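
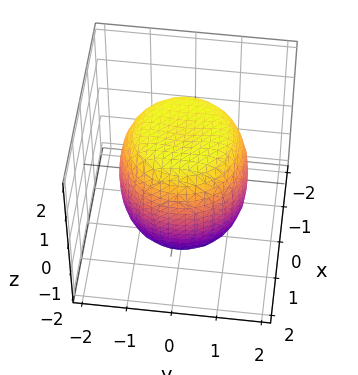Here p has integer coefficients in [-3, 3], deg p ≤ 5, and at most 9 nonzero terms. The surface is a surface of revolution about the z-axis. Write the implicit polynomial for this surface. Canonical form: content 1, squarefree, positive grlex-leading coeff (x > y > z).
x^4 + 2*x^2*y^2 + y^4 - x^2 - y^2 + z^2 - 2

1. The degree is 4 — no degree-3 surface has this shape.
2. Symmetry: the z-axis is an axis of rotation, so x and y enter only as x² + y².
3. Reading off the gridlines: a circular section at z = 0 has radius between 1 and 2.
4. Together with the visible shape, these determine p as stated.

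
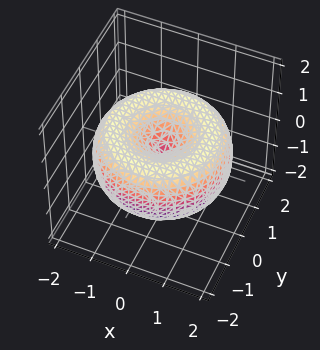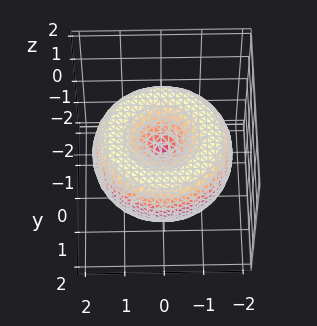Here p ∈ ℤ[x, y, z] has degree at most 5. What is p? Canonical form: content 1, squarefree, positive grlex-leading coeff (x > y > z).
x^4 + 2*x^2*y^2 + y^4 - 3*x^2 - 3*y^2 + 3*z^2

Degree: no degree-3 surface has this shape, so deg p = 4.
By symmetry, the surface is invariant under rotation about z: p = q(x² + y², z).
Observable constraints: a circular section at z = 0 has radius between 1 and 2; it meets the z-axis at z = 0 (among the integer gridlines).
Solving for integer coefficients yields p as stated.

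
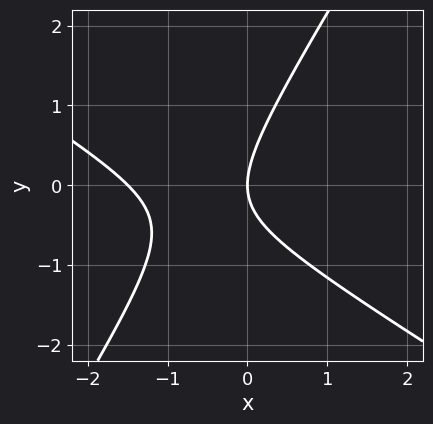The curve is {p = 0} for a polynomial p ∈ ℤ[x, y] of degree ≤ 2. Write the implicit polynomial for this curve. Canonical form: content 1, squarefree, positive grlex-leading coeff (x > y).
2*x^2 + 2*x*y - 2*y^2 + 3*x

(a) Degree: no degree-1 curve has this shape, so deg p = 2.
(b) Against the integer gridlines: it crosses the y-axis at the gridline y = 0; it meets the x-axis at x = 0 (among the integer gridlines).
(c) Matching integer coefficients to the picture gives p.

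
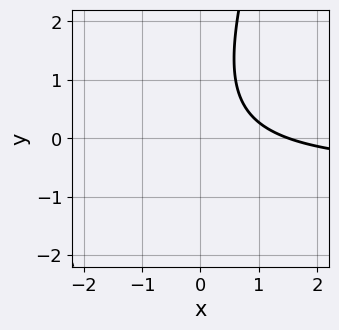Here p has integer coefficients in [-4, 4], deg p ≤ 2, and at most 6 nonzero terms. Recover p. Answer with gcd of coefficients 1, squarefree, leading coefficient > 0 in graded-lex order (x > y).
(a) The degree is 2 — the shape is more complex than any degree-1 curve.
(b) Observable constraints: the curve avoids every integer y-axis point in the box.
(c) Putting this together gives p.

3*x*y - y^2 + 2*x + y - 3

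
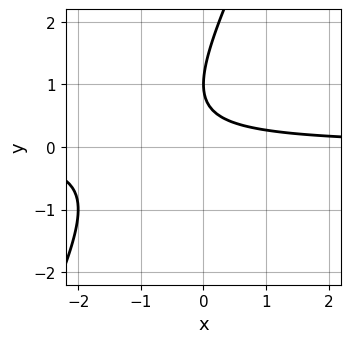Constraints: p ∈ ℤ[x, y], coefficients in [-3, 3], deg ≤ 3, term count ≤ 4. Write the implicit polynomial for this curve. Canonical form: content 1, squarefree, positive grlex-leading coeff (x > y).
(a) deg p = 2. A generic line meets the curve in up to 2 points.
(b) Checking where it meets the axes: no x-intercept at any integer in the box; it crosses the y-axis at the gridline y = 1.
(c) Together with the visible shape, these determine p as stated.

2*x*y - y^2 + 2*y - 1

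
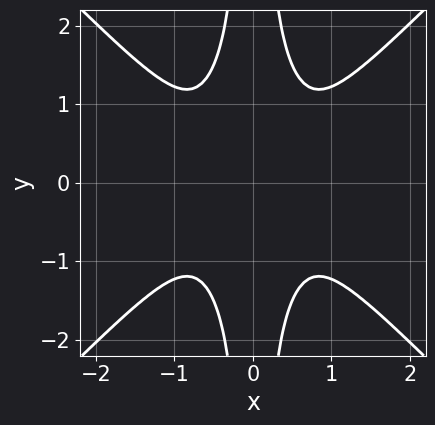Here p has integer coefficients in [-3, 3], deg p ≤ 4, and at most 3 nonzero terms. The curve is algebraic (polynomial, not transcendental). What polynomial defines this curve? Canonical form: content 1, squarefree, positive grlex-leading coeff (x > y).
2*x^4 - 2*x^2*y^2 + 1

First, deg p = 4. No degree-3 curve has this shape.
Next, symmetries: the x ↦ −x reflection is a symmetry, so x appears only in even powers; it's symmetric under y → −y, forcing even powers of y.
Then, against the integer gridlines: the curve avoids every integer y-axis point in the box; it misses every integer gridline on the x-axis.
Finally, the integer polynomial consistent with all of this is the stated p.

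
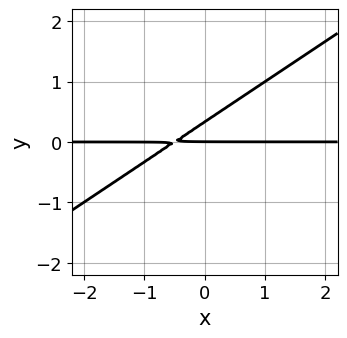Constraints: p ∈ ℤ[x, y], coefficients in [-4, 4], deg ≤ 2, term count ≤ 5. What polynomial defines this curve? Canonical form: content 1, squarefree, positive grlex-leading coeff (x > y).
2*x*y - 3*y^2 + y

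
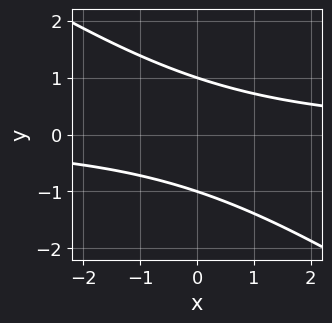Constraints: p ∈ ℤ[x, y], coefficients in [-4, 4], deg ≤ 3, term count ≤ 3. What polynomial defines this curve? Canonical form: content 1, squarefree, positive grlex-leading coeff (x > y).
2*x*y + 3*y^2 - 3

1. The degree is 2 — the shape is more complex than any degree-1 curve.
2. Checking where it meets the axes: the y-axis gridline crossings are at y ∈ {-1, 1}; the curve avoids every integer x-axis point in the box.
3. Fitting integer coefficients to these (and the overall shape) gives p.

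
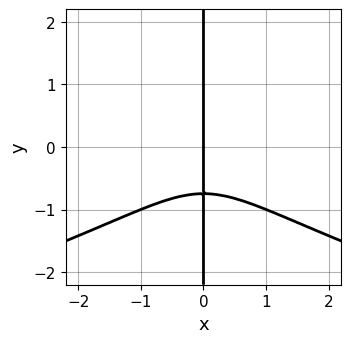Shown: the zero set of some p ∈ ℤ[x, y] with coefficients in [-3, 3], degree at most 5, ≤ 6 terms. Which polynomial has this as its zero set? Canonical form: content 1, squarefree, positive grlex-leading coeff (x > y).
(a) Degree: a generic line meets the curve in up to 4 points, so deg p = 4.
(b) From the axis intercepts and sections: it crosses the x-axis at the gridline x = 0; every point of the y-axis in the box is on the curve.
(c) Solving for integer coefficients yields p as stated.

3*x*y^3 + 2*x^3 + x*y + 2*x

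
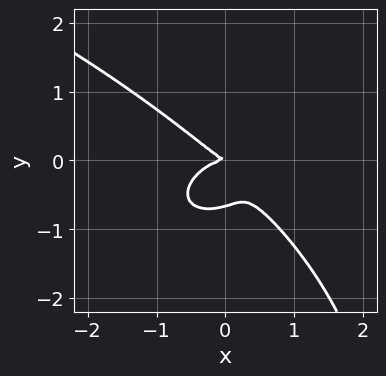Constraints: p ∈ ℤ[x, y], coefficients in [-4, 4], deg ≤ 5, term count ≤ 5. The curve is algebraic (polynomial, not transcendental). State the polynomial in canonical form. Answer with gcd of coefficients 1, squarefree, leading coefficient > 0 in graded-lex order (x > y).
1. The degree is 4 — no degree-3 curve has this shape.
2. From the axis intercepts and sections: it crosses the y-axis at the gridline y = 0; it crosses the x-axis at the gridline x = 0.
3. Assembling these constraints gives the stated polynomial.

x*y^3 - 2*x^3 - 3*y^3 - x*y - 2*y^2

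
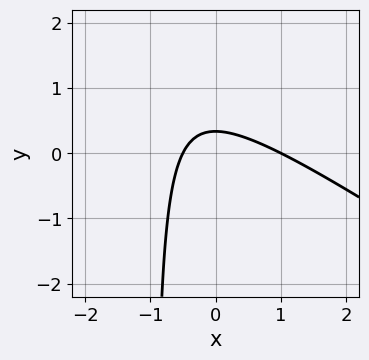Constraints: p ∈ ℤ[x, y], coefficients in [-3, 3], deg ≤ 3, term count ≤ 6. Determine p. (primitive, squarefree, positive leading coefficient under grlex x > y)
2*x^2 + 3*x*y - x + 3*y - 1

(a) The degree is 2 — the shape is more complex than any degree-1 curve.
(b) Reading off the gridlines: it meets the x-axis at x = 1 (among the integer gridlines).
(c) Solving for integer coefficients yields p as stated.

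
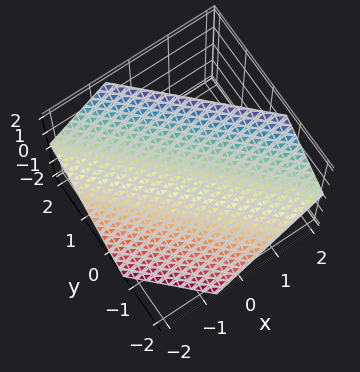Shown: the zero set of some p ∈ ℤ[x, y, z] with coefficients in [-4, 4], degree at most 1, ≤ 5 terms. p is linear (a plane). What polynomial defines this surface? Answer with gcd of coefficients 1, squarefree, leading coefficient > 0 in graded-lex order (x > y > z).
First, deg p = 1. Every cross-section is a straight line — this is a plane.
Finally, putting this together gives p.

3*x + 3*y - 3*z + 2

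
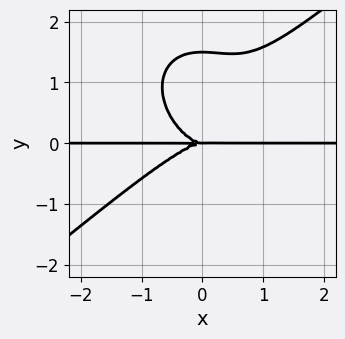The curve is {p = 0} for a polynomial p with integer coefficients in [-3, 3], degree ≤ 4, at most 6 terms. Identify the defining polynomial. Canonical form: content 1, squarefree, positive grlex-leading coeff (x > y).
Degree: a generic line meets the curve in up to 4 points, so deg p = 4.
Reading off the gridlines: it crosses the y-axis at the gridline y = 0; the visible x-axis segment lies entirely on the curve.
Assembling these constraints gives the stated polynomial.

2*x^3*y - x^2*y^2 - 2*y^4 + 3*y^3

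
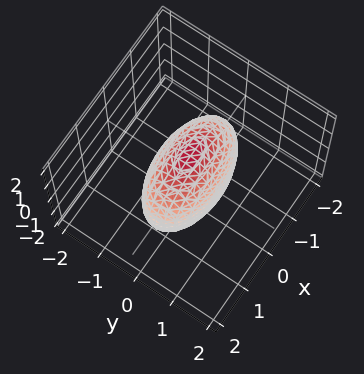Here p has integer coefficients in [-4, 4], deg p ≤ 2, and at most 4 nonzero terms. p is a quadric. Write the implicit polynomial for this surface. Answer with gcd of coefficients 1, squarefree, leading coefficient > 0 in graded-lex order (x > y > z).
x^2 + 3*y^2 + z^2 - 2

deg p = 2. Bounded and convex; a quadric.
Symmetries: it's symmetric under x → −x, forcing even powers of x; the y ↦ −y reflection is a symmetry, so y appears only in even powers; it's symmetric under z → −z, forcing even powers of z.
These observations pin down the coefficients.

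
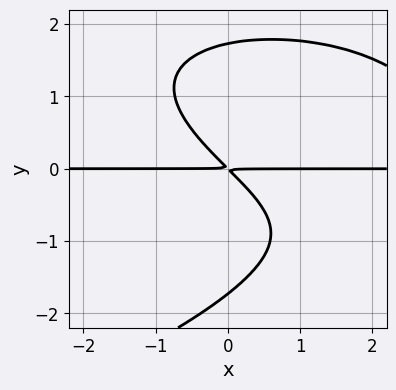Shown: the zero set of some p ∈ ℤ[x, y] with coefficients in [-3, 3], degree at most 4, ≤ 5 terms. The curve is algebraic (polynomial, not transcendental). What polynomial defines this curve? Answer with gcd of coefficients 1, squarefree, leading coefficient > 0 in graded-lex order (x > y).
y^4 + x^2*y + x*y^2 - 3*x*y - 3*y^2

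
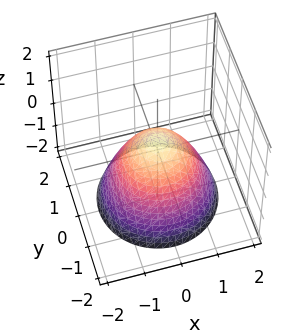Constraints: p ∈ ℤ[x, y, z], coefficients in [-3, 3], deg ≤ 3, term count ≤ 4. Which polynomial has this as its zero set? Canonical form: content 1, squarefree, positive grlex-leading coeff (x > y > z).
Degree: the shape is more complex than any degree-1 surface, so deg p = 2.
By symmetry, the z-axis is an axis of rotation, so x and y enter only as x² + y².
From the axis intercepts and sections: a circular section at z = -2 has radius between 1 and 2.
Matching integer coefficients to the picture gives p.

2*x^2 + 2*y^2 + 2*z - 1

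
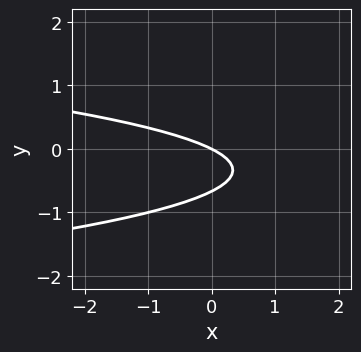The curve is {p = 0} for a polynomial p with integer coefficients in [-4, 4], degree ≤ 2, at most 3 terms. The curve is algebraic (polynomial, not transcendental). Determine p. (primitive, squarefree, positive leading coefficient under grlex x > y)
(a) deg p = 2. The shape is more complex than any degree-1 curve.
(b) Checking where it meets the axes: one y-axis crossing is at y = 0; it crosses the x-axis at the gridline x = 0.
(c) The integer polynomial consistent with all of this is the stated p.

3*y^2 + x + 2*y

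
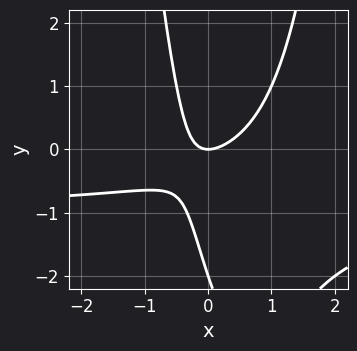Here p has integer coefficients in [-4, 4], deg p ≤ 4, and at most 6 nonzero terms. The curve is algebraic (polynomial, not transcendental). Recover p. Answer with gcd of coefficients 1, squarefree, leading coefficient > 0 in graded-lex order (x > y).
3*x^2*y + 3*x^2 - 3*x*y - y^2 - 2*y

1. deg p = 3. A generic line meets the curve in up to 3 points.
2. From the axis intercepts and sections: it meets the x-axis at x = 0 (among the integer gridlines); among the integer gridlines, it crosses the y-axis at y ∈ {-2, 0}.
3. Solving for integer coefficients yields p as stated.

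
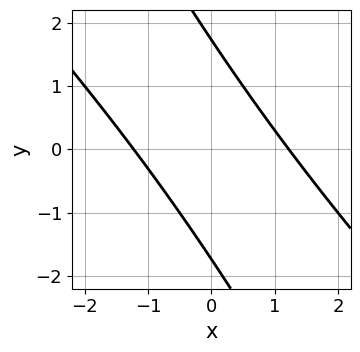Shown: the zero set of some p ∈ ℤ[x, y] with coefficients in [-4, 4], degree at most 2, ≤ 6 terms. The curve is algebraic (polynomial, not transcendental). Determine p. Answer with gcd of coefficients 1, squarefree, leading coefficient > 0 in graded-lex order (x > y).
deg p = 2.
Matching integer coefficients to the picture gives p.

2*x^2 + 3*x*y + y^2 - 3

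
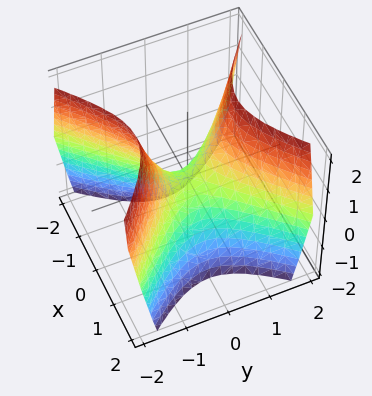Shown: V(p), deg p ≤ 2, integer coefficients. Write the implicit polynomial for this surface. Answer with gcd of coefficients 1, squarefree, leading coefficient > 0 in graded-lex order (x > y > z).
3*x^2 - 3*y^2 + 2*z

1. The degree is 2 — a saddle surface; a quadric.
2. Symmetries: it's symmetric under y → −y, forcing even powers of y; it's symmetric under x → −x, forcing even powers of x.
3. From the axis intercepts and sections: one x-axis crossing is at x = 0; it meets the z-axis at z = 0 (among the integer gridlines).
4. Solving for integer coefficients yields p as stated.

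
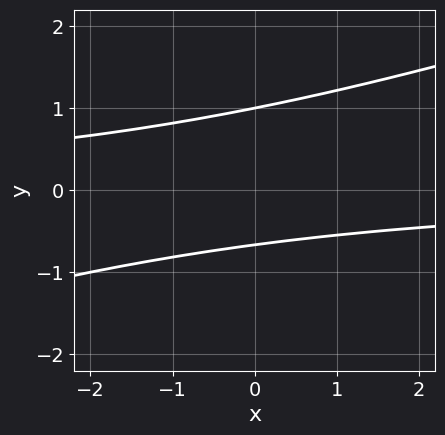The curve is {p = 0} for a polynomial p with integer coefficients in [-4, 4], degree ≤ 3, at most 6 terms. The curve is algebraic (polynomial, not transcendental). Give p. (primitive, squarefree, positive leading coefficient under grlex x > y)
x*y - 3*y^2 + y + 2

1. deg p = 2.
2. Reading off the gridlines: it crosses the y-axis at the gridline y = 1; it misses every integer gridline on the x-axis.
3. Solving for integer coefficients yields p as stated.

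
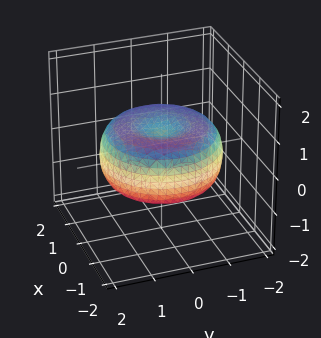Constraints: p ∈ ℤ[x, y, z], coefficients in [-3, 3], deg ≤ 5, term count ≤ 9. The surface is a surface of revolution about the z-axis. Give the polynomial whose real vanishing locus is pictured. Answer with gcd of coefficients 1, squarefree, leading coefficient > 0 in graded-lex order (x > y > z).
x^4 + 2*x^2*y^2 + y^4 - 2*x^2 - 2*y^2 + 3*z^2 - 1

deg p = 4.
Symmetries: the z-axis is an axis of rotation, so x and y enter only as x² + y².
Reading off the gridlines: a circular section at z = 0 has radius between 1 and 2.
Putting this together gives p.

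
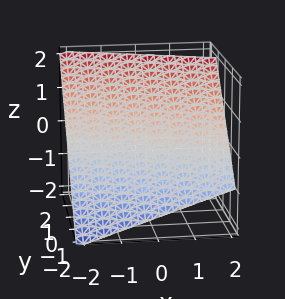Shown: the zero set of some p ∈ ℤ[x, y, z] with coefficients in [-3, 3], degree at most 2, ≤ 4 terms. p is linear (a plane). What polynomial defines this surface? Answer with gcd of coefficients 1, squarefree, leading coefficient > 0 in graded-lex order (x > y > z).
1. deg p = 1. Every cross-section is a straight line — this is a plane.
2. Against the integer gridlines: it meets the x-axis at x = -2 (among the integer gridlines).
3. Matching integer coefficients to the picture gives p.

x + 3*y - 3*z + 2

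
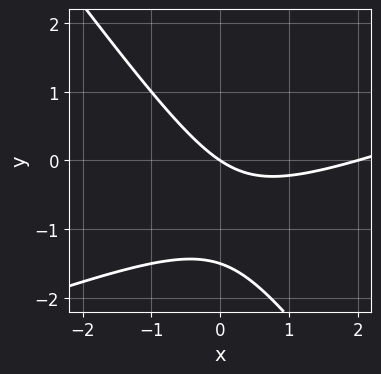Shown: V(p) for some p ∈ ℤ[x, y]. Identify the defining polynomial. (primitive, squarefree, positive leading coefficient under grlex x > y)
x^2 - 2*x*y - 2*y^2 - 2*x - 3*y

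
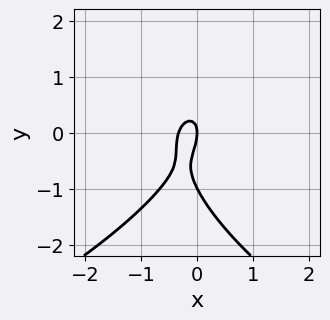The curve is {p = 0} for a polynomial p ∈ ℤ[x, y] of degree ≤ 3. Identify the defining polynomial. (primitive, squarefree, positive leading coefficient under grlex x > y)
y^3 + 3*x^2 - x*y + y^2 + x

1. deg p = 3.
2. Observable constraints: the y-axis gridline crossings are at y ∈ {-1, 0}; it meets the x-axis at x = 0 (among the integer gridlines).
3. Together with the visible shape, these determine p as stated.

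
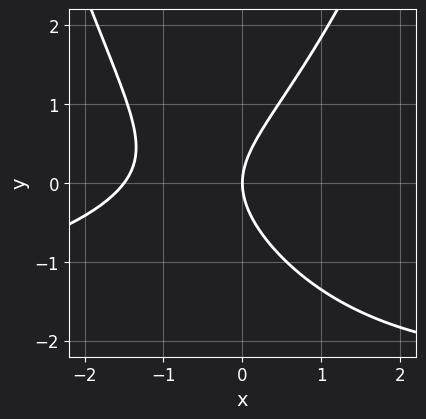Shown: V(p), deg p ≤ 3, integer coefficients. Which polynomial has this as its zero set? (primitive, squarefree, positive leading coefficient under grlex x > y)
x^2*y + 2*x^2 - 2*y^2 + 3*x

1. deg p = 3. No degree-2 curve has this shape.
2. From the visible intercepts: one y-axis crossing is at y = 0; it crosses the x-axis at the gridline x = 0.
3. Together with the visible shape, these determine p as stated.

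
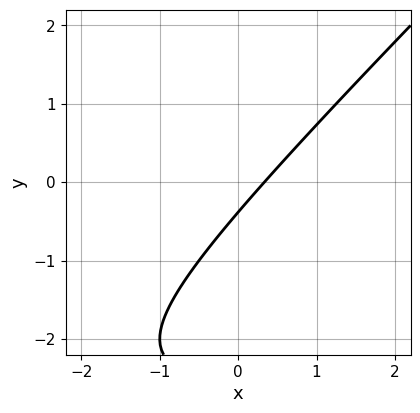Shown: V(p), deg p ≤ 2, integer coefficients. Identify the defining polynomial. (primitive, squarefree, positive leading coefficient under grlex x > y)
x*y - y^2 + 3*x - 3*y - 1

First, the degree is 2 — the shape is more complex than any degree-1 curve.
Finally, matching integer coefficients to the picture gives p.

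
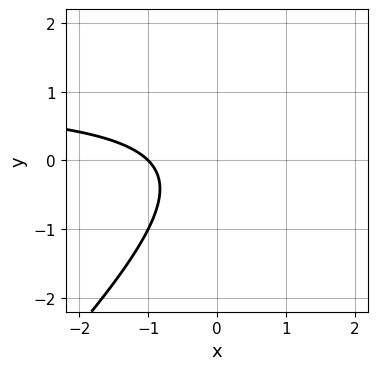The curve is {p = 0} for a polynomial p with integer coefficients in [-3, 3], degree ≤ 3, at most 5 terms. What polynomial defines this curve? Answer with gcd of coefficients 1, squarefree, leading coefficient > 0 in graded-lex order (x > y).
x*y - y^2 - x - 1

1. The degree is 2 — no degree-1 curve has this shape.
2. From the axis intercepts and sections: it crosses the x-axis at the gridline x = -1; it misses every integer gridline on the y-axis.
3. Assembling these constraints gives the stated polynomial.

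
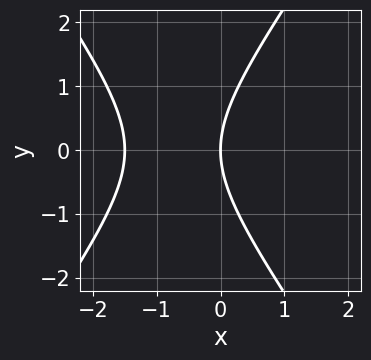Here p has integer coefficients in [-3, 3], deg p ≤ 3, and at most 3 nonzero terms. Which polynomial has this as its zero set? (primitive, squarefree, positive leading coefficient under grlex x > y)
1. Degree: the shape is more complex than any degree-1 curve, so deg p = 2.
2. Symmetries: mirror symmetry y ↦ −y ⇒ only even powers of y.
3. From the axis intercepts and sections: it meets the x-axis at x = 0 (among the integer gridlines); one y-axis crossing is at y = 0.
4. Putting this together gives p.

2*x^2 - y^2 + 3*x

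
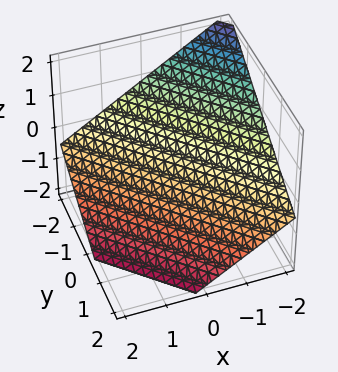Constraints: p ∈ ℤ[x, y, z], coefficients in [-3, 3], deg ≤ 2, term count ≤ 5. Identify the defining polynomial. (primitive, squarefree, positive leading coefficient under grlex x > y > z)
1. Degree: every cross-section is a straight line — this is a plane, so deg p = 1.
2. From the axis intercepts and sections: it meets the y-axis at y = -1 (among the integer gridlines); one x-axis crossing is at x = -1.
3. Together with the visible shape, these determine p as stated.

2*x + 2*y + 3*z + 2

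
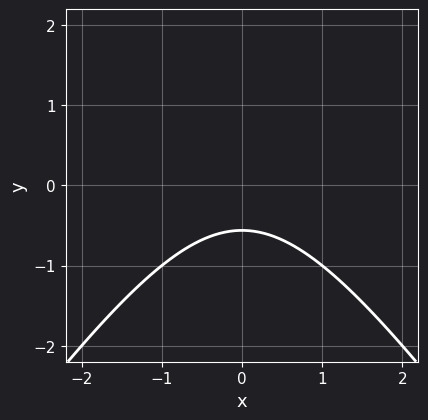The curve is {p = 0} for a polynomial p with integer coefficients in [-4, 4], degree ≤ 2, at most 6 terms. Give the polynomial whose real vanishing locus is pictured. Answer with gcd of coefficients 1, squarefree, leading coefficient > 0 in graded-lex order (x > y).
2*x^2 - y^2 + 3*y + 2

First, deg p = 2. No degree-1 curve has this shape.
Next, symmetries: it's symmetric under x → −x, forcing even powers of x.
Next, reading off the gridlines: it misses every integer gridline on the x-axis.
Finally, fitting integer coefficients to these (and the overall shape) gives p.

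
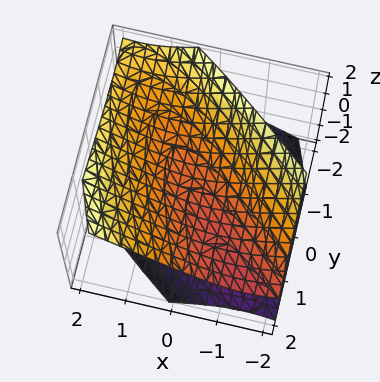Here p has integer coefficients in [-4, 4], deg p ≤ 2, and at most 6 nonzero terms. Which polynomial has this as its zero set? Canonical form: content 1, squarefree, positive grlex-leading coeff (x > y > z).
First, I count 2 distinct pieces. They look like related sheets of one shape, so recover p as a whole.
Then, deg p = 2. No degree-1 surface has this shape.
Next, checking where it meets the axes: the surface avoids every integer y-axis point in the box; the surface avoids every integer x-axis point in the box.
Finally, the integer polynomial consistent with all of this is the stated p.

2*x^2 + 3*x*y + y^2 - 2*y*z - 3*z^2 + 1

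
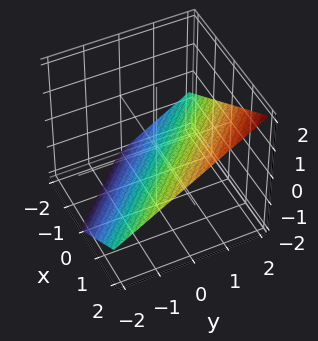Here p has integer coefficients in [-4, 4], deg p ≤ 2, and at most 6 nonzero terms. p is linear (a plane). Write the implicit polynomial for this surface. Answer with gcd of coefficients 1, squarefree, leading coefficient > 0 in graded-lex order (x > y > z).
2*x + 2*y - 3*z - 2

First, deg p = 1.
Next, against the integer gridlines: one y-axis crossing is at y = 1; it crosses the x-axis at the gridline x = 1.
Finally, together with the visible shape, these determine p as stated.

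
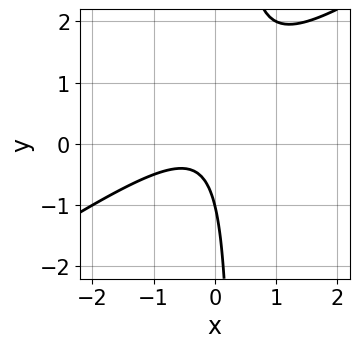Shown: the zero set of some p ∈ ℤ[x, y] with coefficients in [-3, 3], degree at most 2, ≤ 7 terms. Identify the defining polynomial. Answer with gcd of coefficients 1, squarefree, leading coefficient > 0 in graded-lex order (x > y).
2*x^2 - 3*x*y + x + y + 1

(a) deg p = 2.
(b) Checking where it meets the axes: it meets the y-axis at y = -1 (among the integer gridlines); it misses every integer gridline on the x-axis.
(c) Matching integer coefficients to the picture gives p.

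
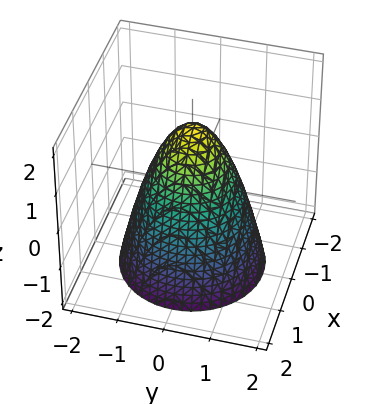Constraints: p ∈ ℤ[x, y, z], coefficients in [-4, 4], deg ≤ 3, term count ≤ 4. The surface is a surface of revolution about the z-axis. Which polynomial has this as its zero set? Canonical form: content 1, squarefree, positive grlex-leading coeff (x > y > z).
1. Degree: a generic line meets the surface in up to 2 points, so deg p = 2.
2. By symmetry, the z-axis is an axis of rotation, so x and y enter only as x² + y².
3. Against the integer gridlines: a circular section at z = 0 has radius exactly 1; among the integer gridlines, it crosses the x-axis at x ∈ {-1, 1}.
4. Together with the visible shape, these determine p as stated. Check: (0, -1, 0) on the y-axis lies on the surface, and p(0, -1, 0) = 0. ✓

3*x^2 + 3*y^2 + 2*z - 3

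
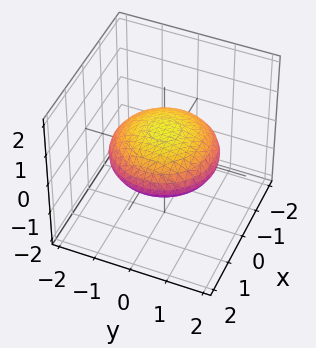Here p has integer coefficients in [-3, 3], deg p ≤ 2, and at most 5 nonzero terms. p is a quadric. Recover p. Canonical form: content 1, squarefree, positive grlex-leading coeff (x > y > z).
(a) The degree is 2 — a closed, bounded, convex surface; a quadric.
(b) By symmetry, the surface is invariant under rotation about z: p = q(x² + y², z); mirror symmetry z ↦ −z ⇒ only even powers of z.
(c) Observable constraints: a circular section at z = 0 has radius between 1 and 2.
(d) Assembling these constraints gives the stated polynomial.

x^2 + y^2 + 3*z^2 - 2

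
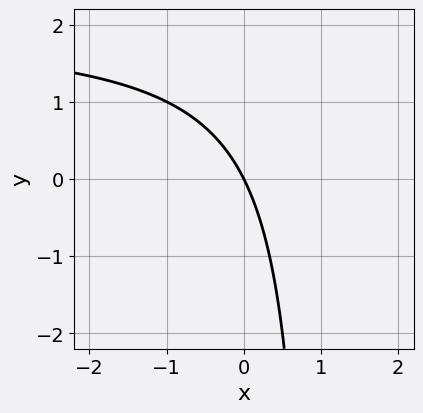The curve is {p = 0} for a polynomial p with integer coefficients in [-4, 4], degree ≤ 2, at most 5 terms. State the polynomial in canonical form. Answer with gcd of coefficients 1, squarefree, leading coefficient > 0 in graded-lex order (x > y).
x*y - 2*x - y

1. Degree: no degree-1 curve has this shape, so deg p = 2.
2. Observable constraints: one y-axis crossing is at y = 0; it meets the x-axis at x = 0 (among the integer gridlines).
3. Together with the visible shape, these determine p as stated.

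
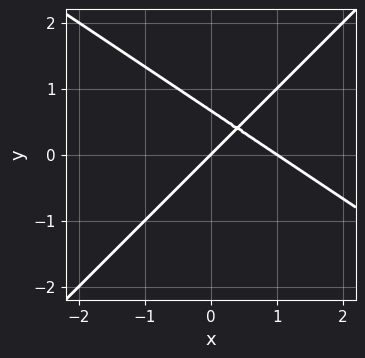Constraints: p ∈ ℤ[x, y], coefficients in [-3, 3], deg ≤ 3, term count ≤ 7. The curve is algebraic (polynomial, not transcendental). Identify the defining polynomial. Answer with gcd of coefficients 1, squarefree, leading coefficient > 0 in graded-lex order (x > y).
2*x^2 + x*y - 3*y^2 - 2*x + 2*y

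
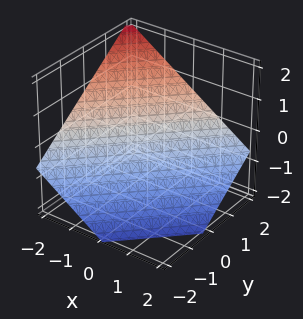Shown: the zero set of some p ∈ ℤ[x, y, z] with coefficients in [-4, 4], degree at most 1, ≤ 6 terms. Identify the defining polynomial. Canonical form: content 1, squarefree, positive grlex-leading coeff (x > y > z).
2*x - 2*y + 3*z + 2

First, the degree is 1 — every cross-section is a straight line — this is a plane.
Next, reading off the gridlines: it crosses the y-axis at the gridline y = 1; it meets the x-axis at x = -1 (among the integer gridlines).
Finally, putting this together gives p.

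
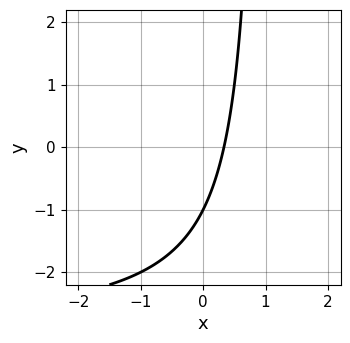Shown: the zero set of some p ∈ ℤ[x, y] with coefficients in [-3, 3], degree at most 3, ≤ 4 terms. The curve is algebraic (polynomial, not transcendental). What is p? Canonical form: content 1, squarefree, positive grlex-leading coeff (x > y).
1. deg p = 2. No degree-1 curve has this shape.
2. Reading off the gridlines: it meets the y-axis at y = -1 (among the integer gridlines).
3. Matching integer coefficients to the picture gives p.

x*y + 3*x - y - 1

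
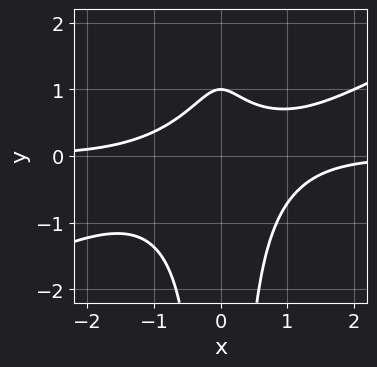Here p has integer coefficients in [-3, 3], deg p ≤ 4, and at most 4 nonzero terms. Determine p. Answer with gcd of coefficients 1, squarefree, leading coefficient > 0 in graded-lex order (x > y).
x^3*y - 2*x^2*y^2 - y + 1

1. Degree: the shape is more complex than any degree-3 curve, so deg p = 4.
2. Reading off the gridlines: it meets the y-axis at y = 1 (among the integer gridlines); the curve avoids every integer x-axis point in the box.
3. Assembling these constraints gives the stated polynomial.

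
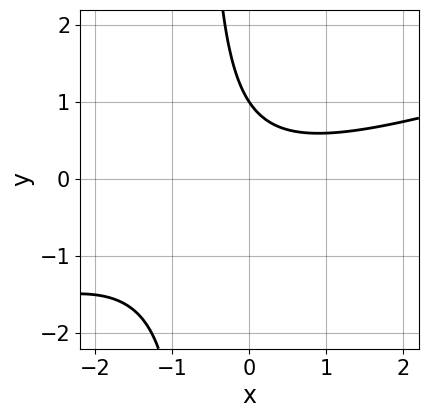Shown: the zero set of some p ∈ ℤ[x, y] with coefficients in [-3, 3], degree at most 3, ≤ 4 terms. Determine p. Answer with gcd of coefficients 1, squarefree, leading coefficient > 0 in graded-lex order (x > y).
First, degree: no degree-1 curve has this shape, so deg p = 2.
Next, from the visible intercepts: one y-axis crossing is at y = 1; the curve avoids every integer x-axis point in the box.
Finally, fitting integer coefficients to these (and the overall shape) gives p.

x^2 - 3*x*y - 2*y + 2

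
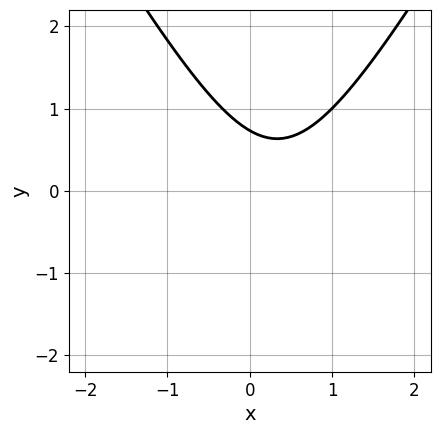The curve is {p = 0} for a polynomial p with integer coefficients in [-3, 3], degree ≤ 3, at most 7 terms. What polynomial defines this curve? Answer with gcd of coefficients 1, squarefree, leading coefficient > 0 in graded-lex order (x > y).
3*x^2 - y^2 - 2*x - 2*y + 2

The degree is 2 — no degree-1 curve has this shape.
Checking where it meets the axes: the curve avoids every integer x-axis point in the box.
These observations pin down the coefficients.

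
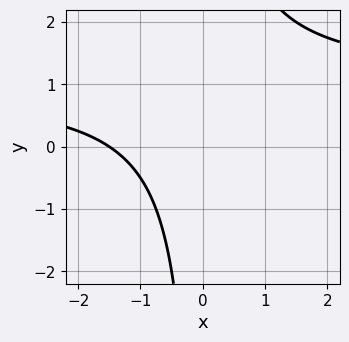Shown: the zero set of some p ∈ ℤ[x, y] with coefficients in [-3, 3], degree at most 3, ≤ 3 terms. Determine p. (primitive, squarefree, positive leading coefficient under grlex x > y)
Degree: a generic line meets the curve in up to 2 points, so deg p = 2.
Reading off the gridlines: the curve avoids every integer y-axis point in the box.
Matching integer coefficients to the picture gives p.

2*x*y - 2*x - 3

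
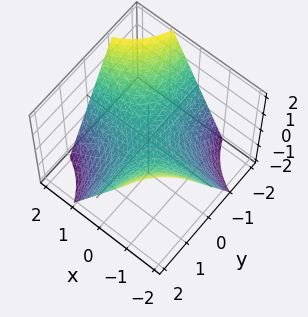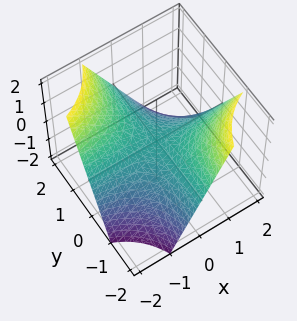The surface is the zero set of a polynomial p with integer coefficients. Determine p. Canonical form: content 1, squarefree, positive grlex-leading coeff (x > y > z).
x*y + z

1. The degree is 2 — a hyperbolic paraboloid; a quadric.
2. From the axis intercepts and sections: the visible y-axis segment lies entirely on the surface; it meets the z-axis at z = 0 (among the integer gridlines).
3. Putting this together gives p. Check: (-2, 0, 0) on the x-axis lies on the surface, and p(-2, 0, 0) = 0. ✓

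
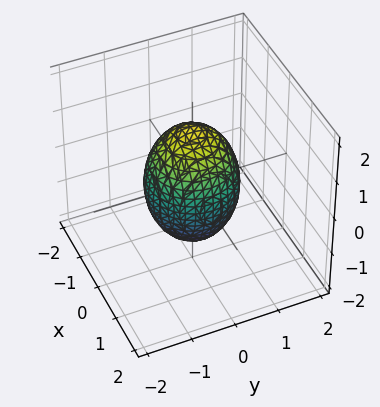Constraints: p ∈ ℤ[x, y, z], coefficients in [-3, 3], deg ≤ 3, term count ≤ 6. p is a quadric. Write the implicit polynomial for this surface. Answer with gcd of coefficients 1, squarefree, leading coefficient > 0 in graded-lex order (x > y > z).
2*x^2 + 2*y^2 + z^2 - 2

First, deg p = 2. Bounded and convex; a quadric.
Next, symmetry: the surface is invariant under rotation about z: p = q(x² + y², z); the z ↦ −z reflection is a symmetry, so z appears only in even powers.
Next, from the axis intercepts and sections: the x-axis gridline crossings are at x ∈ {-1, 1}; a circular section at z = -1 has radius between 0 and 1; among the integer gridlines, it crosses the y-axis at y ∈ {-1, 1}.
Finally, solving for integer coefficients yields p as stated.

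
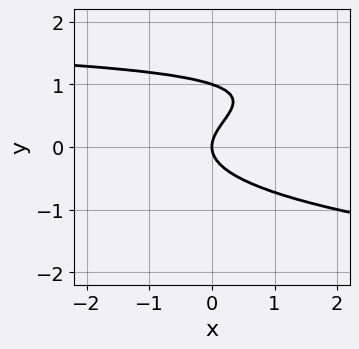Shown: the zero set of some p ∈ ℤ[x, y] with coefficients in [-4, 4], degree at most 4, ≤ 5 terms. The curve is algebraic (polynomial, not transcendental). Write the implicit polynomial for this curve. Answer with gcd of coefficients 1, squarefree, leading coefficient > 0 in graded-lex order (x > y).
(a) Degree: a generic line meets the curve in up to 3 points, so deg p = 3.
(b) Against the integer gridlines: it meets the x-axis at x = 0 (among the integer gridlines); among the integer gridlines, it crosses the y-axis at y ∈ {0, 1}.
(c) These observations pin down the coefficients.

3*y^3 - x*y - 3*y^2 + 2*x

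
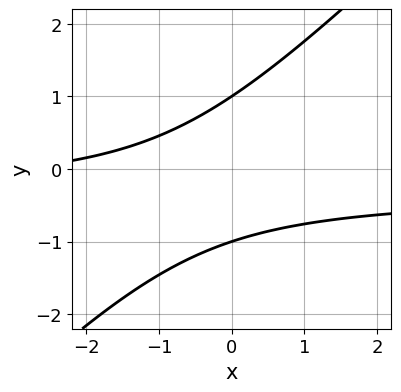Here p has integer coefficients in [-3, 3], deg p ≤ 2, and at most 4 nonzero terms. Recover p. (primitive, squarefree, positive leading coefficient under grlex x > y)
3*x*y - 3*y^2 + x + 3

1. Degree: the shape is more complex than any degree-1 curve, so deg p = 2.
2. From the axis intercepts and sections: the curve avoids every integer x-axis point in the box; among the integer gridlines, it crosses the y-axis at y ∈ {-1, 1}.
3. Matching integer coefficients to the picture gives p.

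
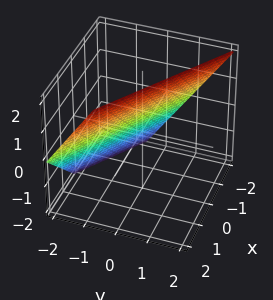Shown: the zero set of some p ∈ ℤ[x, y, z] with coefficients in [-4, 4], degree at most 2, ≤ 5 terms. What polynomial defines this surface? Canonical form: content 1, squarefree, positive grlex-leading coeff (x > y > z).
2*x + 3*y - 2*z + 2

deg p = 1. Every cross-section is a straight line — this is a plane.
Against the integer gridlines: it meets the x-axis at x = -1 (among the integer gridlines); it crosses the z-axis at the gridline z = 1.
Together with the visible shape, these determine p as stated.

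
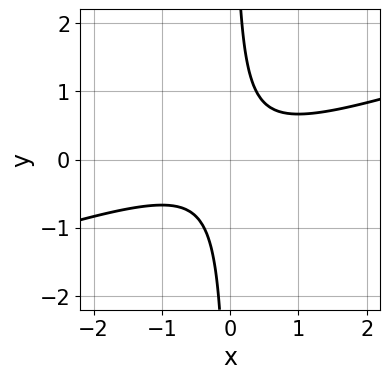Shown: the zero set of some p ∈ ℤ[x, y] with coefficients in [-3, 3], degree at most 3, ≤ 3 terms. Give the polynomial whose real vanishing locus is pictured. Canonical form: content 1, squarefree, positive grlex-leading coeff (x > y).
The degree is 2 — no degree-1 curve has this shape.
Checking where it meets the axes: it misses every integer gridline on the y-axis; the curve avoids every integer x-axis point in the box.
These observations pin down the coefficients.

x^2 - 3*x*y + 1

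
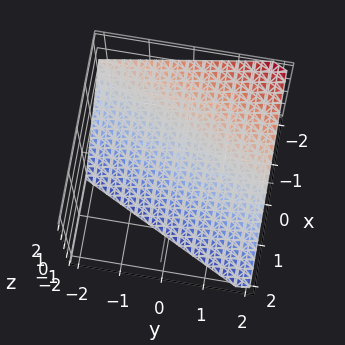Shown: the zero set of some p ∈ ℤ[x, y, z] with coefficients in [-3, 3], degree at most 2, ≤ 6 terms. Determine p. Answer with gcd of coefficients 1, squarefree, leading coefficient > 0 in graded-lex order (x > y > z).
1. The degree is 1 — the surface is flat (a plane).
2. Checking where it meets the axes: one y-axis crossing is at y = 2; one z-axis crossing is at z = -1.
3. The integer polynomial consistent with all of this is the stated p.

2*x - y + 2*z + 2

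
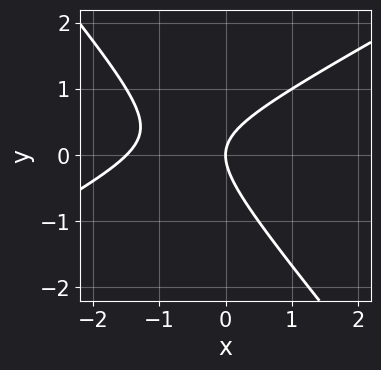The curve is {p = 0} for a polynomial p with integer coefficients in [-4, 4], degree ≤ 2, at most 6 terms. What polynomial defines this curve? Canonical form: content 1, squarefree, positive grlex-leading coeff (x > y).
First, deg p = 2. A generic line meets the curve in up to 2 points.
Next, reading off the gridlines: it meets the x-axis at x = 0 (among the integer gridlines); it meets the y-axis at y = 0 (among the integer gridlines).
Finally, assembling these constraints gives the stated polynomial.

2*x^2 - 2*x*y - 3*y^2 + 3*x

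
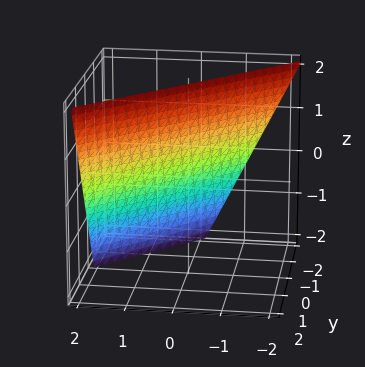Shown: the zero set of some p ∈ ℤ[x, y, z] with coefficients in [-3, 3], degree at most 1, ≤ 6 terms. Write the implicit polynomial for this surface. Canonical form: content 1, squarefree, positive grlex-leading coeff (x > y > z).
First, the degree is 1 — every cross-section is a straight line — this is a plane.
Next, observable constraints: it crosses the z-axis at the gridline z = 2; it meets the x-axis at x = 1 (among the integer gridlines); it meets the y-axis at y = -1 (among the integer gridlines).
Finally, together with the visible shape, these determine p as stated.

2*x - 2*y + z - 2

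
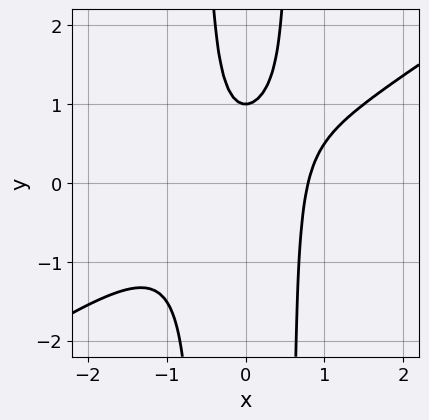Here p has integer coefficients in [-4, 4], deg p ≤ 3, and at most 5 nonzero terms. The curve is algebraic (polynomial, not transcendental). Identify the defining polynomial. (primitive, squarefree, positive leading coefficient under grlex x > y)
2*x^3 - 3*x^2*y + y - 1

1. deg p = 3. No degree-2 curve has this shape.
2. Observable constraints: it crosses the y-axis at the gridline y = 1.
3. Matching integer coefficients to the picture gives p.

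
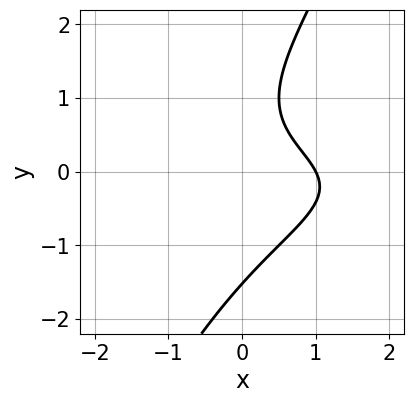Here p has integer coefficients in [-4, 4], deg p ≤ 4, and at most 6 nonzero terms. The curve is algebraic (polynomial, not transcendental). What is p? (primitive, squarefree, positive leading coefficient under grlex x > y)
2*x*y^2 - y^3 + 2*x + y - 2

1. Degree: no degree-2 curve has this shape, so deg p = 3.
2. Reading off the gridlines: one x-axis crossing is at x = 1.
3. Fitting integer coefficients to these (and the overall shape) gives p.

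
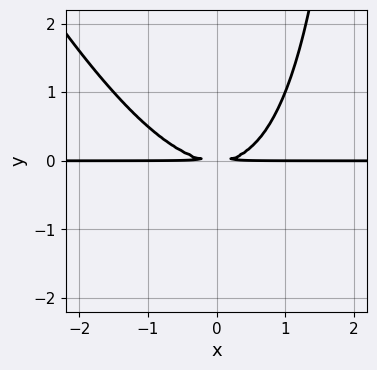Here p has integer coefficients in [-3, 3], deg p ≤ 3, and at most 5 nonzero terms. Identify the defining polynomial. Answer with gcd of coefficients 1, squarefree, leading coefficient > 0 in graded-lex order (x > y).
(a) The degree is 3 — a generic line meets the curve in up to 3 points.
(b) From the visible intercepts: every point of the x-axis in the box is on the curve.
(c) The integer polynomial consistent with all of this is the stated p.

2*x^2*y + x*y^2 - 3*y^2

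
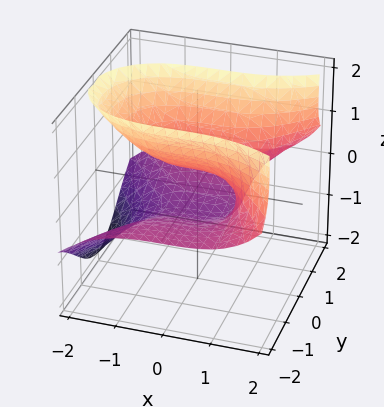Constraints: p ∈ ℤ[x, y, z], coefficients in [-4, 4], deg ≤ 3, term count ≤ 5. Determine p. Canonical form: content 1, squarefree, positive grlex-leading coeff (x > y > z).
x^3 - 3*y^2*z + 3*z^2 - 1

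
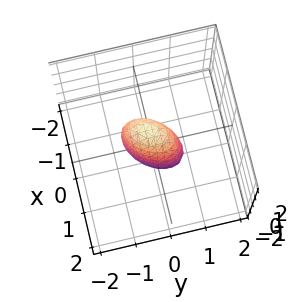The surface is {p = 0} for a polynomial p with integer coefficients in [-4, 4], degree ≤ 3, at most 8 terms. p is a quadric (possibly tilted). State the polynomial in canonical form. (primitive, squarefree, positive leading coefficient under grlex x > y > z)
3*x^2 - 2*x*y + x*z + 2*y^2 + z^2 - 1

(a) deg p = 2.
(b) Against the integer gridlines: the z-axis gridline crossings are at z ∈ {-1, 1}.
(c) Assembling these constraints gives the stated polynomial.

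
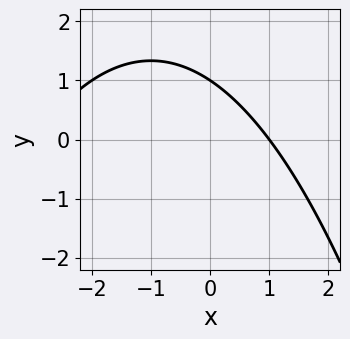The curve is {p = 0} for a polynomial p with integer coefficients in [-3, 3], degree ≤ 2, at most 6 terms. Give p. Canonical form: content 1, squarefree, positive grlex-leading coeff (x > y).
x^2 + 2*x + 3*y - 3

1. deg p = 2. The shape is more complex than any degree-1 curve.
2. From the axis intercepts and sections: it crosses the x-axis at the gridline x = 1; one y-axis crossing is at y = 1.
3. Fitting integer coefficients to these (and the overall shape) gives p.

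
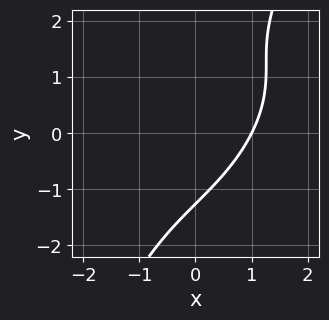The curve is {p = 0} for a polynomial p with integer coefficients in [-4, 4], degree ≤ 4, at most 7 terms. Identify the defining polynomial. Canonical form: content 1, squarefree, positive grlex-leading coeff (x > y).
First, the degree is 3 — no degree-2 curve has this shape.
Then, reading off the gridlines: one x-axis crossing is at x = 1.
Finally, matching integer coefficients to the picture gives p.

2*x^3 - 3*x^2*y + 3*x*y^2 - y^3 - 2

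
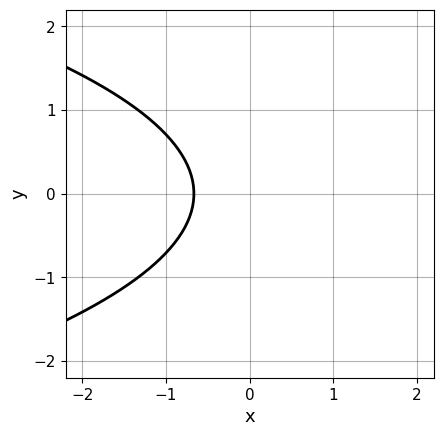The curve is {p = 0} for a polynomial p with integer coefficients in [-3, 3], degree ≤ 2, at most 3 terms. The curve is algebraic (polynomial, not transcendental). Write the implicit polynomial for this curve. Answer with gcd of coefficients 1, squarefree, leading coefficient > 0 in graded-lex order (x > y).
2*y^2 + 3*x + 2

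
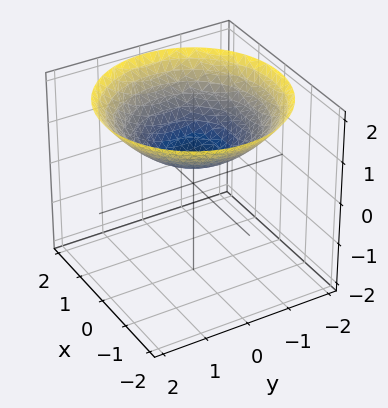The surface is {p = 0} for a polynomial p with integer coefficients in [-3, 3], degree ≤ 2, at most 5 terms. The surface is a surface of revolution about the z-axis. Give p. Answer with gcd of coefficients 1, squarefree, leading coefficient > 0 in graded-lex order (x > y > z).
deg p = 2. The shape is more complex than any degree-1 surface.
Symmetries: rotational symmetry about the z-axis ⇒ p depends on x, y only through x² + y².
From the axis intercepts and sections: a circular section at z = 1 has radius exactly 1; it misses every integer gridline on the y-axis.
Assembling these constraints gives the stated polynomial.

x^2 + y^2 - 3*z + 2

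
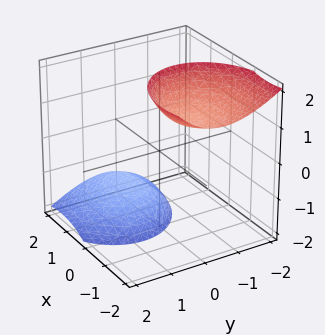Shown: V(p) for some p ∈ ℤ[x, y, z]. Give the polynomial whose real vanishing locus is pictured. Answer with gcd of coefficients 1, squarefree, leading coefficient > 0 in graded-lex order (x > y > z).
2*x^2 + 3*x*z + 3*y^2 + 2*y*z - z^2 + 3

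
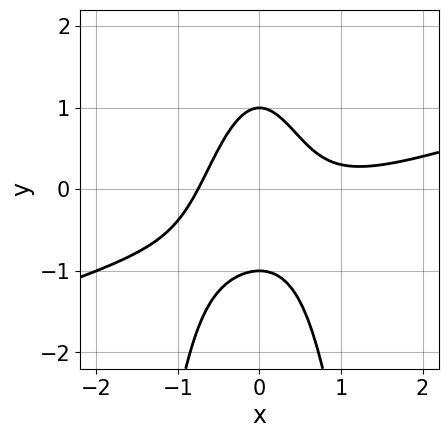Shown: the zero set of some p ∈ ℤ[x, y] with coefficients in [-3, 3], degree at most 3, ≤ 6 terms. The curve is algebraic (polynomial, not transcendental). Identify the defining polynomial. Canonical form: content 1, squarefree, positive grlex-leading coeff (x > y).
x^3 - 3*x^2*y - x^2 - y^2 + 1

(a) The degree is 3 — no degree-2 curve has this shape.
(b) Reading off the gridlines: the y-axis gridline crossings are at y ∈ {-1, 1}.
(c) Solving for integer coefficients yields p as stated.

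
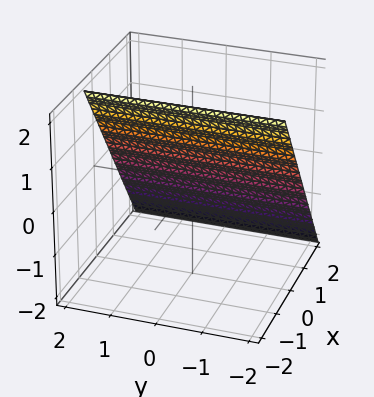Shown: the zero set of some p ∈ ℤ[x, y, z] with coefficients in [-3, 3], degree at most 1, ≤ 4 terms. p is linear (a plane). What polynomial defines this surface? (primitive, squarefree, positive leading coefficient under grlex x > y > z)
3*x + 2*z - 2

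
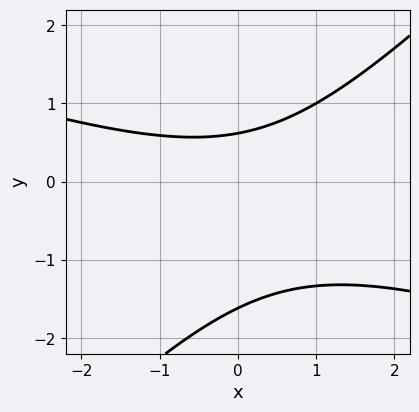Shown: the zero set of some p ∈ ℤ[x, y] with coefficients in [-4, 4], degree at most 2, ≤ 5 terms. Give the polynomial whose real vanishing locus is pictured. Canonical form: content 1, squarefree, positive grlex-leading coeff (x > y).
x^2 + 2*x*y - 3*y^2 - 3*y + 3

deg p = 2. A generic line meets the curve in up to 2 points.
Reading off the gridlines: the curve avoids every integer x-axis point in the box.
Putting this together gives p.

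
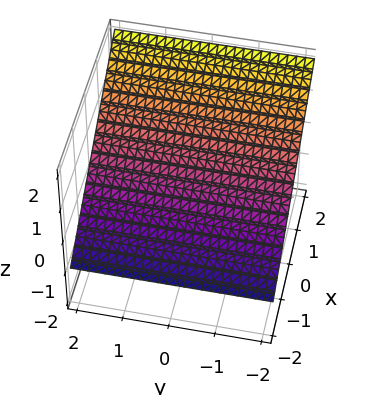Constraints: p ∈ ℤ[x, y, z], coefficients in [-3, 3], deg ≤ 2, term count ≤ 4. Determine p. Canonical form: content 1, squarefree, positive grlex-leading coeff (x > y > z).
2*x - 3*z + 2

First, degree: the surface is flat (a plane), so deg p = 1.
Next, checking where it meets the axes: one x-axis crossing is at x = -1; it misses every integer gridline on the y-axis.
Finally, these observations pin down the coefficients.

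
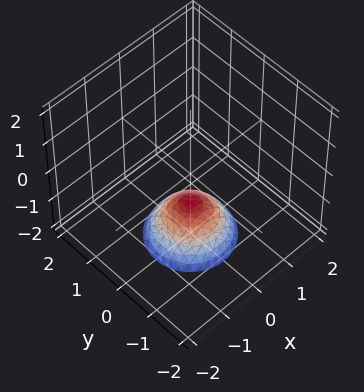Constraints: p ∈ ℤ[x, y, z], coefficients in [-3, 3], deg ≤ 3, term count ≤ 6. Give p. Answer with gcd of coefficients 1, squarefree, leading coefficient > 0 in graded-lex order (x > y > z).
x^2 + y^2 + z + 1

(a) Degree: a generic line meets the surface in up to 2 points, so deg p = 2.
(b) By symmetry, the surface is invariant under rotation about z: p = q(x² + y², z).
(c) Against the integer gridlines: a circular section at z = -2 has radius exactly 1; the surface avoids every integer y-axis point in the box.
(d) Fitting integer coefficients to these (and the overall shape) gives p.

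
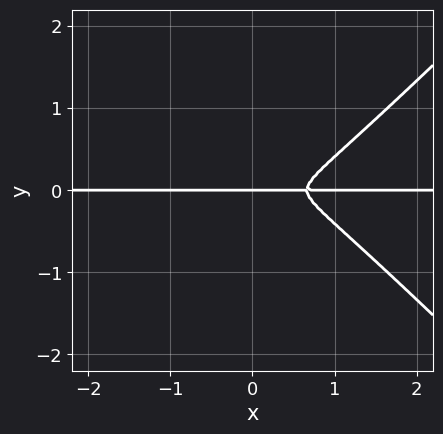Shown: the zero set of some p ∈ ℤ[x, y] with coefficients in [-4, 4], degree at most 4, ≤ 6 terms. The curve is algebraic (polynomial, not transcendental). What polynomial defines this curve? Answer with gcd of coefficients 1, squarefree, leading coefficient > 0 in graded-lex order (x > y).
3*x^3*y - 3*x*y^3 - 2*x^2*y - 3*y^3

(a) Degree: no degree-3 curve has this shape, so deg p = 4.
(b) From the axis intercepts and sections: every point of the x-axis in the box is on the curve; it crosses the y-axis at the gridline y = 0.
(c) Solving for integer coefficients yields p as stated.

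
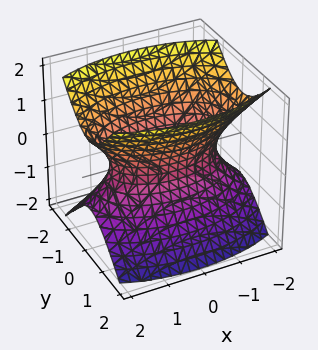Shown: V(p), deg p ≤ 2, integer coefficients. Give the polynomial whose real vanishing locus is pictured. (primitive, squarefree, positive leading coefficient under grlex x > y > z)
x^2 + 3*y^2 - 2*z^2 - 2

deg p = 2. An hourglass — one-sheet hyperboloid; a quadric.
Symmetries: it's symmetric under x → −x, forcing even powers of x; mirror symmetry z ↦ −z ⇒ only even powers of z; mirror symmetry y ↦ −y ⇒ only even powers of y.
From the visible intercepts: no z-intercept at any integer in the box.
Putting this together gives p.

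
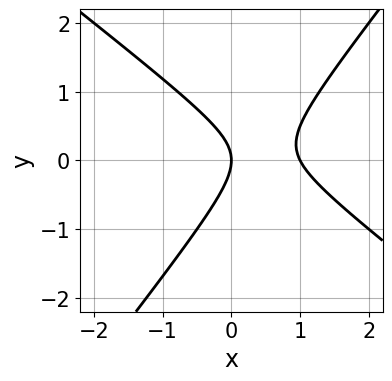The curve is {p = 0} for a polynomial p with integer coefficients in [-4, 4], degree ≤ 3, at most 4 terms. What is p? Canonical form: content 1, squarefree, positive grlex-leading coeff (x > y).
2*x^2 + x*y - 2*y^2 - 2*x

First, the degree is 2 — the shape is more complex than any degree-1 curve.
Then, from the visible intercepts: the x-axis gridline crossings are at x ∈ {0, 1}; it crosses the y-axis at the gridline y = 0.
Finally, assembling these constraints gives the stated polynomial.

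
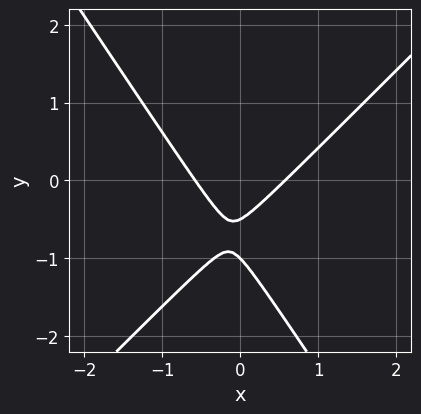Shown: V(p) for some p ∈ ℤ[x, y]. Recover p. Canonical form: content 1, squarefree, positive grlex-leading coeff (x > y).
The degree is 2 — no degree-1 curve has this shape.
Checking where it meets the axes: it meets the y-axis at y = -1 (among the integer gridlines).
Assembling these constraints gives the stated polynomial.

3*x^2 - x*y - 2*y^2 - 3*y - 1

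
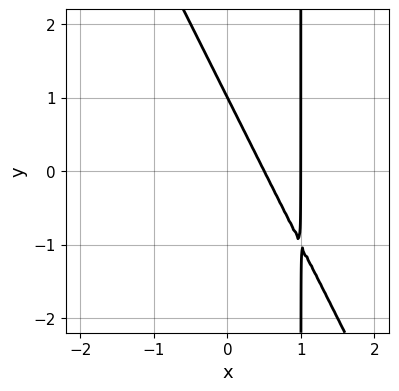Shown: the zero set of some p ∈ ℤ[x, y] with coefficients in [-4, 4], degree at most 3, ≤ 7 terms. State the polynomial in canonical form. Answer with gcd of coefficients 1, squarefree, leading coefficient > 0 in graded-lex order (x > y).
2*x^2 + x*y - 3*x - y + 1

1. Degree: a generic line meets the curve in up to 2 points, so deg p = 2.
2. From the visible intercepts: it meets the x-axis at x = 1 (among the integer gridlines); one y-axis crossing is at y = 1.
3. Matching integer coefficients to the picture gives p.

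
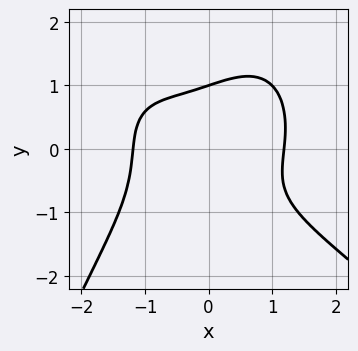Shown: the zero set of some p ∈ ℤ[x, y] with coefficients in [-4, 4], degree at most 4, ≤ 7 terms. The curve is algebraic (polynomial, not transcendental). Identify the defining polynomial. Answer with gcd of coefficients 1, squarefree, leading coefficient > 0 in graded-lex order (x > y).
1. The degree is 4 — the shape is more complex than any degree-3 curve.
2. From the visible intercepts: one y-axis crossing is at y = 1.
3. Fitting integer coefficients to these (and the overall shape) gives p.

x^4 + x^3*y + 2*y^3 - 2*x*y - 2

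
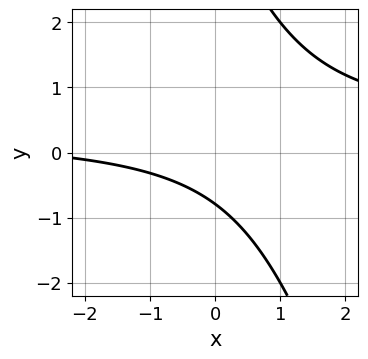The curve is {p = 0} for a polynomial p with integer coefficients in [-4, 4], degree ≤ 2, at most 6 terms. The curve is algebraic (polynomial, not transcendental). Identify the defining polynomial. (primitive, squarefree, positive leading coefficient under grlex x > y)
(a) deg p = 2. A generic line meets the curve in up to 2 points.
(b) From the axis intercepts and sections: it misses every integer gridline on the x-axis.
(c) Assembling these constraints gives the stated polynomial.

3*x*y + y^2 - x - 3*y - 3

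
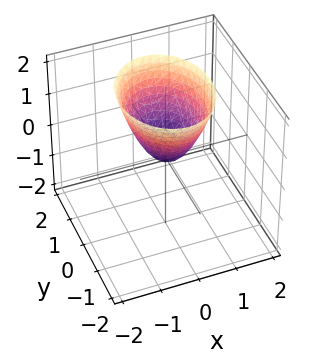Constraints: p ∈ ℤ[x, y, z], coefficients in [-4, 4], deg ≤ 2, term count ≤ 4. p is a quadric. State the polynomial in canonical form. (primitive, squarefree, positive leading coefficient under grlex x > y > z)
3*x^2 + 2*y^2 - 2*z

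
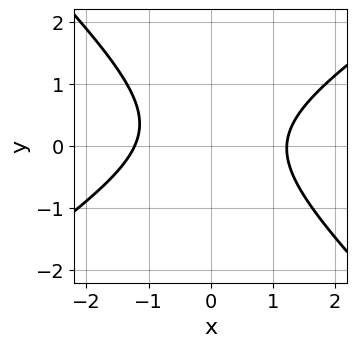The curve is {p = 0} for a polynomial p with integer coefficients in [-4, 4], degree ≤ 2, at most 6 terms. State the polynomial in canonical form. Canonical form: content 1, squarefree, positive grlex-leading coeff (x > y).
Degree: a generic line meets the curve in up to 2 points, so deg p = 2.
From the axis intercepts and sections: it misses every integer gridline on the y-axis.
Matching integer coefficients to the picture gives p.

2*x^2 - x*y - 3*y^2 + y - 3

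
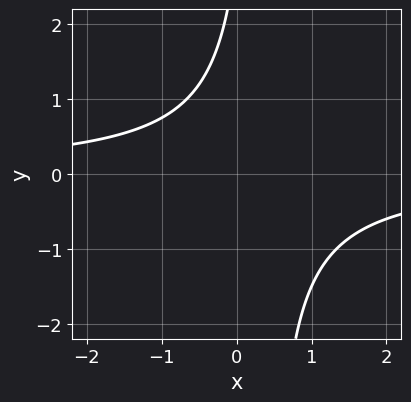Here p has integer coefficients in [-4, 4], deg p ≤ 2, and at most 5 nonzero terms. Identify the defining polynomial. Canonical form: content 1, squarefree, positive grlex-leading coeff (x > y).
3*x*y - y + 3

1. The degree is 2 — a generic line meets the curve in up to 2 points.
2. From the visible intercepts: no y-intercept at any integer in the box; the curve avoids every integer x-axis point in the box.
3. Fitting integer coefficients to these (and the overall shape) gives p.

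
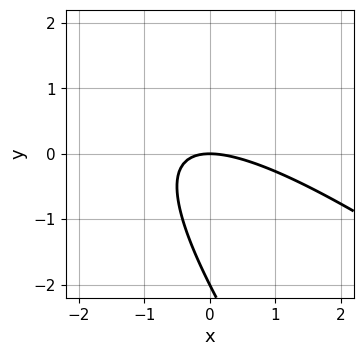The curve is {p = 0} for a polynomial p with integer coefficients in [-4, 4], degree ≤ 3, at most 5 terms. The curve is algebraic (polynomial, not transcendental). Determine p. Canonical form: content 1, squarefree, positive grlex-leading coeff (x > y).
x^2 + 2*x*y + y^2 + 2*y

1. Degree: the shape is more complex than any degree-1 curve, so deg p = 2.
2. Against the integer gridlines: it crosses the x-axis at the gridline x = 0; among the integer gridlines, it crosses the y-axis at y ∈ {-2, 0}.
3. Matching integer coefficients to the picture gives p.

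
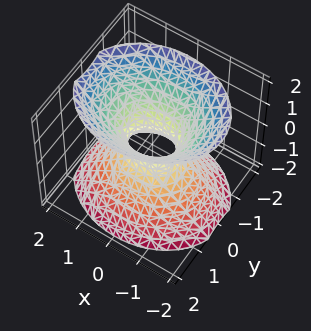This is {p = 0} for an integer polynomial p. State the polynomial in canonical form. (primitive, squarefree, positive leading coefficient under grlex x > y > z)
2*x^2 + 3*y^2 - 2*z^2 - 1

The degree is 2 — an hourglass — one-sheet hyperboloid; a quadric.
Symmetries: the z ↦ −z reflection is a symmetry, so z appears only in even powers; the y ↦ −y reflection is a symmetry, so y appears only in even powers; it's symmetric under x → −x, forcing even powers of x.
Checking where it meets the axes: it misses every integer gridline on the z-axis.
Putting this together gives p.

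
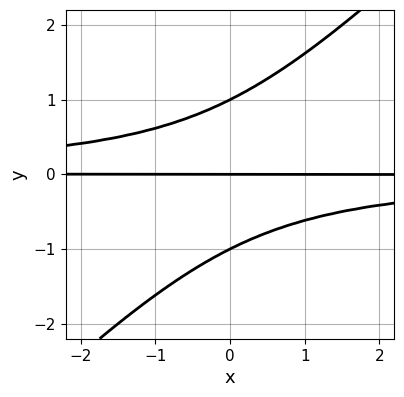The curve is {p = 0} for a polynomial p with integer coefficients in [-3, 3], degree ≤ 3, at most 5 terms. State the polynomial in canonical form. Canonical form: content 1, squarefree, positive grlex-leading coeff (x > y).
x*y^2 - y^3 + y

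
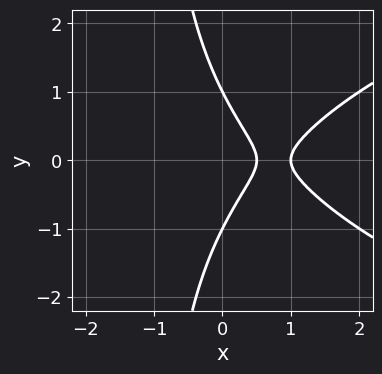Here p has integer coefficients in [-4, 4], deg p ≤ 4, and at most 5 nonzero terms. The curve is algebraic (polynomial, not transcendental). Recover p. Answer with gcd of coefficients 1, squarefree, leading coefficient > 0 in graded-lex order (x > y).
x*y^2 - 2*x^2 + y^2 + 3*x - 1

(a) Degree: a generic line meets the curve in up to 3 points, so deg p = 3.
(b) Symmetries: it's symmetric under y → −y, forcing even powers of y.
(c) From the axis intercepts and sections: it crosses the x-axis at the gridline x = 1; the y-axis gridline crossings are at y ∈ {-1, 1}.
(d) Solving for integer coefficients yields p as stated.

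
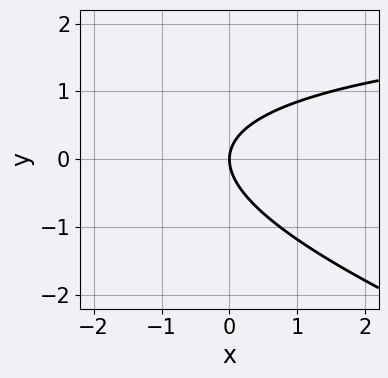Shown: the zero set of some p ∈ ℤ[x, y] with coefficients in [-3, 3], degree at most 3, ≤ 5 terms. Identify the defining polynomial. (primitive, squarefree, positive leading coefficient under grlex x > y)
x*y + 3*y^2 - 3*x

First, deg p = 2.
Then, against the integer gridlines: one x-axis crossing is at x = 0; it crosses the y-axis at the gridline y = 0.
Finally, assembling these constraints gives the stated polynomial.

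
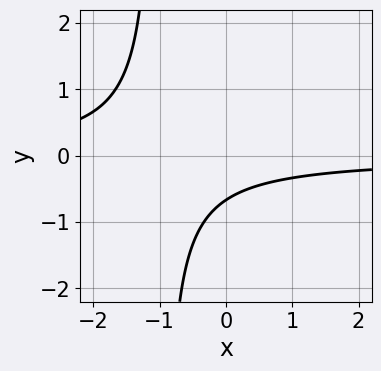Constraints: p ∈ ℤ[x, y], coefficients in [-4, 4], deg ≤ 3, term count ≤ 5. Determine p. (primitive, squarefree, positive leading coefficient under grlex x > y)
3*x*y + 3*y + 2

First, deg p = 2. No degree-1 curve has this shape.
Next, against the integer gridlines: it misses every integer gridline on the x-axis.
Finally, together with the visible shape, these determine p as stated.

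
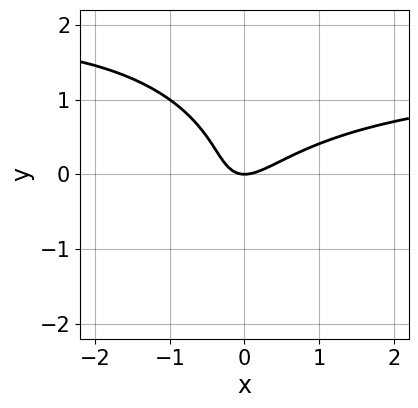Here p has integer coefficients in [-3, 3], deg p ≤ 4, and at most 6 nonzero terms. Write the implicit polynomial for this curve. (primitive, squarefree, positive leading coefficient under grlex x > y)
2*x^2*y + 2*y^3 - 3*x^2 + 3*x*y + 2*y

Degree: a generic line meets the curve in up to 3 points, so deg p = 3.
Against the integer gridlines: it meets the x-axis at x = 0 (among the integer gridlines); one y-axis crossing is at y = 0.
Matching integer coefficients to the picture gives p.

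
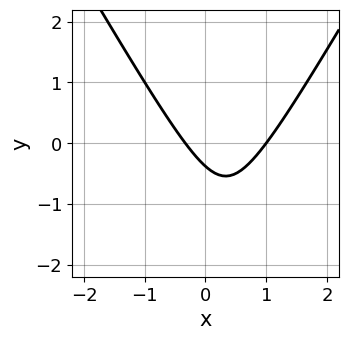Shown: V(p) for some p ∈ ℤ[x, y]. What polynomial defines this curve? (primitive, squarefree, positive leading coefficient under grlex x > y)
3*x^2 - y^2 - 2*x - 3*y - 1

(a) Degree: the shape is more complex than any degree-1 curve, so deg p = 2.
(b) Against the integer gridlines: one x-axis crossing is at x = 1.
(c) These observations pin down the coefficients.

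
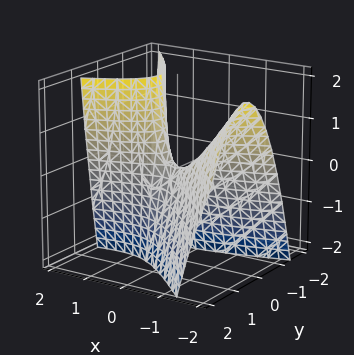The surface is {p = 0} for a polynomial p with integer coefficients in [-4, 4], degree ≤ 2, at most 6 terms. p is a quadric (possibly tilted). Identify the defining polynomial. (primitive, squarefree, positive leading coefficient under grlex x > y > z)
x^2 - 2*x*y + x*z - 3*y^2 - z

(a) deg p = 2.
(b) From the visible intercepts: it meets the z-axis at z = 0 (among the integer gridlines); one x-axis crossing is at x = 0; one y-axis crossing is at y = 0.
(c) Matching integer coefficients to the picture gives p.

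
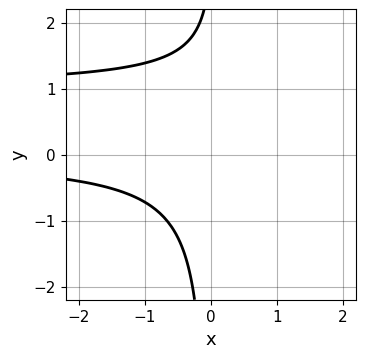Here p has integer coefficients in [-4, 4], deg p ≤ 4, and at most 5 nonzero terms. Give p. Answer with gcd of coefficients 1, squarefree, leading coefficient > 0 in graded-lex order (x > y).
3*x*y^2 - 3*x*y - y + 3

1. deg p = 3. No degree-2 curve has this shape.
2. Observable constraints: no y-intercept at any integer in the box; the curve avoids every integer x-axis point in the box.
3. Assembling these constraints gives the stated polynomial.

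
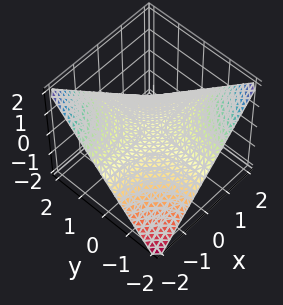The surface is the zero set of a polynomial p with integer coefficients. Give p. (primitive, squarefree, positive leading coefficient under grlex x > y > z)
x*y + 2*z

deg p = 2. A hyperbolic paraboloid; a quadric.
From the axis intercepts and sections: every point of the x-axis in the box is on the surface; it meets the z-axis at z = 0 (among the integer gridlines); the visible y-axis segment lies entirely on the surface.
Putting this together gives p.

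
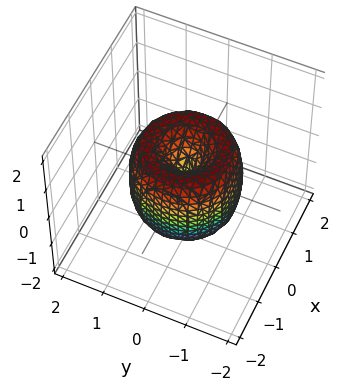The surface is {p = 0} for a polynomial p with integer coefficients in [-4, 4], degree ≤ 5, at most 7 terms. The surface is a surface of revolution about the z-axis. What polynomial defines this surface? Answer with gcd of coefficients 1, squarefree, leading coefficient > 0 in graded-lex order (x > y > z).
2*x^4 + 4*x^2*y^2 + 2*y^4 - 3*x^2 - 3*y^2 + z^2

1. deg p = 4. A generic line meets the surface in up to 4 points.
2. Symmetries: every cross-section ⟂ z is a circle, so x, y appear only via x² + y².
3. Against the integer gridlines: it crosses the x-axis at the gridline x = 0; a circular section at z = -1 has radius between 0 and 1; it crosses the y-axis at the gridline y = 0.
4. Fitting integer coefficients to these (and the overall shape) gives p.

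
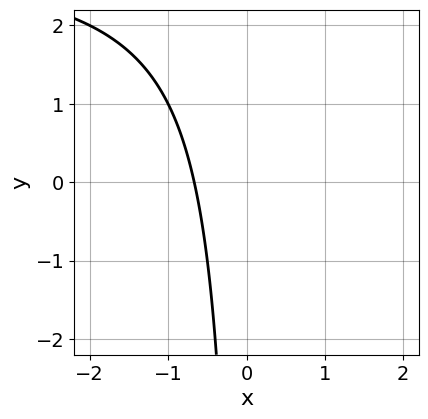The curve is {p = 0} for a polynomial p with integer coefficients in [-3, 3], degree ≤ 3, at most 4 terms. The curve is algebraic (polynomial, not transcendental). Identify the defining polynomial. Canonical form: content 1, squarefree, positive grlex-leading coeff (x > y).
1. The degree is 2 — the shape is more complex than any degree-1 curve.
2. Checking where it meets the axes: no y-intercept at any integer in the box.
3. Assembling these constraints gives the stated polynomial.

x*y - 3*x - 2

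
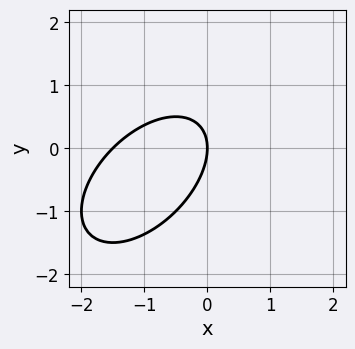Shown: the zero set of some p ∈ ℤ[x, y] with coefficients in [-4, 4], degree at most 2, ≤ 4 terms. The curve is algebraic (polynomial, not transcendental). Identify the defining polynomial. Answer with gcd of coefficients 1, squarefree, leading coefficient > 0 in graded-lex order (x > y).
deg p = 2. The shape is more complex than any degree-1 curve.
Against the integer gridlines: one y-axis crossing is at y = 0; it crosses the x-axis at the gridline x = 0.
Fitting integer coefficients to these (and the overall shape) gives p.

2*x^2 - 2*x*y + 2*y^2 + 3*x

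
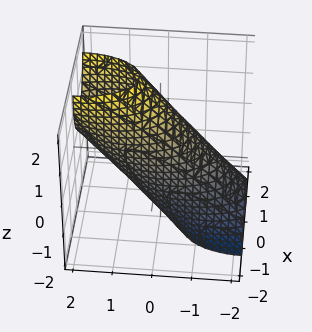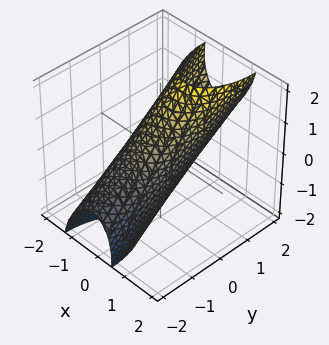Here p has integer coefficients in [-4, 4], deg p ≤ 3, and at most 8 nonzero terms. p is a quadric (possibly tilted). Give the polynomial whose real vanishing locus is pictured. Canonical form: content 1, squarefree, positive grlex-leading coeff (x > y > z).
3*x^2 - x*z + y^2 - 2*y*z + z^2 - 2

First, degree: a generic line meets the surface in up to 2 points, so deg p = 2.
Finally, matching integer coefficients to the picture gives p.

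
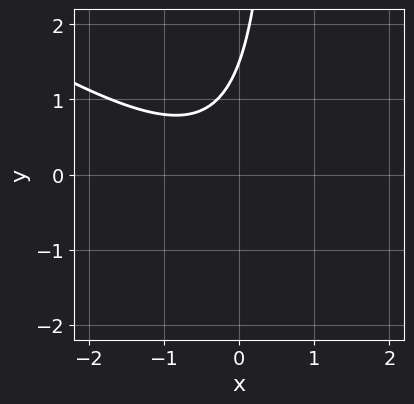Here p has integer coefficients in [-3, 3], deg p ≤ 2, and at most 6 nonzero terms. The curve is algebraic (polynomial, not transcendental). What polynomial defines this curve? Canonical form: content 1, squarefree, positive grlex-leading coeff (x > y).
2*x^2 + 3*x*y + x - 2*y + 3

(a) deg p = 2. A generic line meets the curve in up to 2 points.
(b) Against the integer gridlines: it misses every integer gridline on the x-axis.
(c) These observations pin down the coefficients.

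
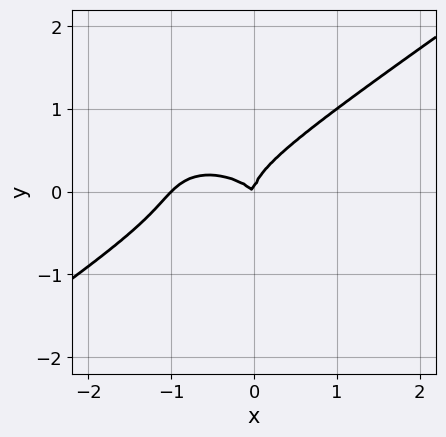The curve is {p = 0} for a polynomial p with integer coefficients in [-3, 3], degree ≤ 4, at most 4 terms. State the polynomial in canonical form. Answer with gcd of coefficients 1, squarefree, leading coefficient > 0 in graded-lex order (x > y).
x^3 - 3*y^3 + x^2 + x*y

The degree is 3 — the shape is more complex than any degree-2 curve.
From the visible intercepts: among the integer gridlines, it crosses the x-axis at x ∈ {-1, 0}; it crosses the y-axis at the gridline y = 0.
These observations pin down the coefficients.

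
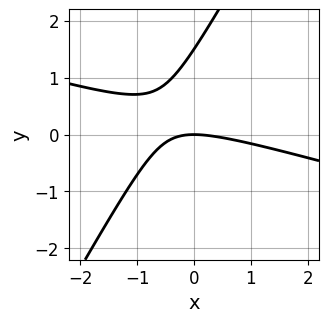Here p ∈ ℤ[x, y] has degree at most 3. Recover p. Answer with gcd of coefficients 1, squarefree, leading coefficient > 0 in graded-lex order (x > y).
1. deg p = 2. A generic line meets the curve in up to 2 points.
2. Against the integer gridlines: it meets the x-axis at x = 0 (among the integer gridlines); it crosses the y-axis at the gridline y = 0.
3. These observations pin down the coefficients.

x^2 + 3*x*y - 2*y^2 + 3*y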